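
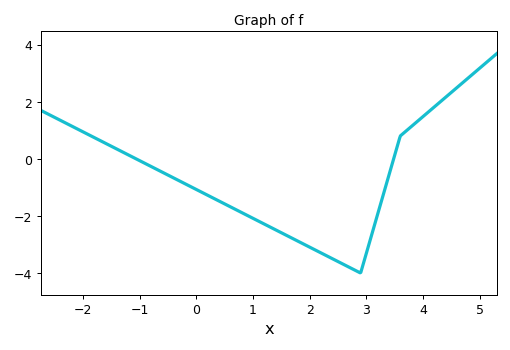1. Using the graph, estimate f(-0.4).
-0.6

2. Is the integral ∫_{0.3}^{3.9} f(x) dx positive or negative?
negative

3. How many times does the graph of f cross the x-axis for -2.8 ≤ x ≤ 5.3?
2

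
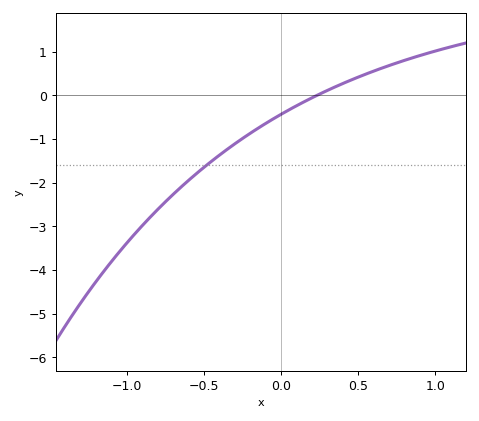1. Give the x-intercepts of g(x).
0.25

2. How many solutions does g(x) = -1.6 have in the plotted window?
1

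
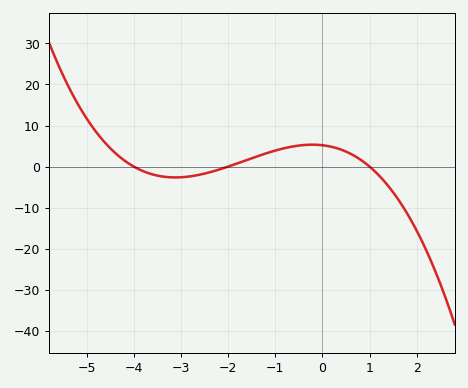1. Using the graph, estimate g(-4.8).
8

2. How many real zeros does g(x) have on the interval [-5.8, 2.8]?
3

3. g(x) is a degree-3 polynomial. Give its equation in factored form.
y = -0.65(x + 4)(x + 2)(x - 1)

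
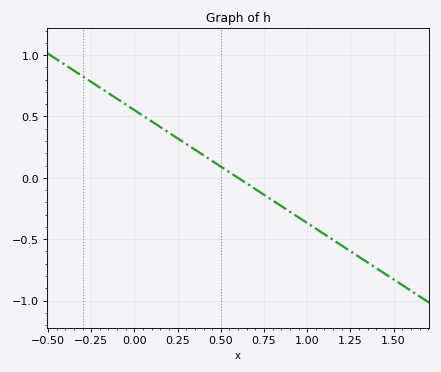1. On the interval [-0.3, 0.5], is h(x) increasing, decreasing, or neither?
decreasing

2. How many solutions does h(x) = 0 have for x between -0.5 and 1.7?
1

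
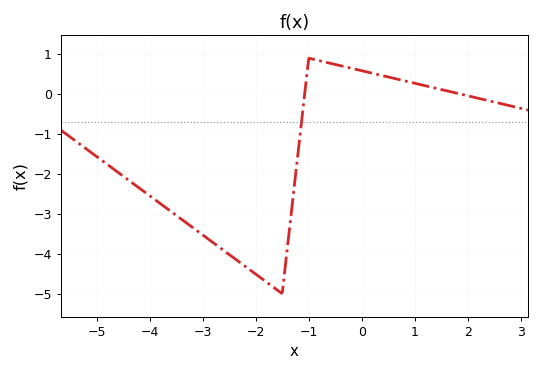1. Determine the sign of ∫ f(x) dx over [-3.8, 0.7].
negative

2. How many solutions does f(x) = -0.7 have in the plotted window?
1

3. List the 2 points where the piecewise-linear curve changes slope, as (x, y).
(-1.5, -5); (-1, 0.9)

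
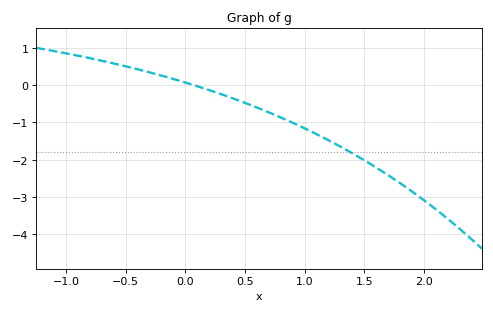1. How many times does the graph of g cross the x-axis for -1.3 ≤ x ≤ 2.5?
1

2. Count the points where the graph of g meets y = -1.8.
1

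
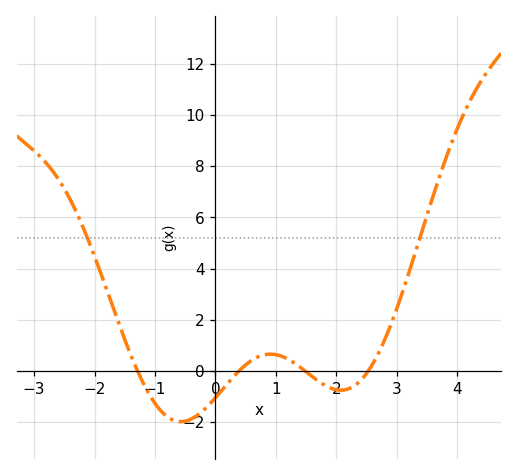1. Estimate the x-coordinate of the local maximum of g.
0.91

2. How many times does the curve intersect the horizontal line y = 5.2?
2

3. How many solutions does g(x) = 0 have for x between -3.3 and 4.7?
4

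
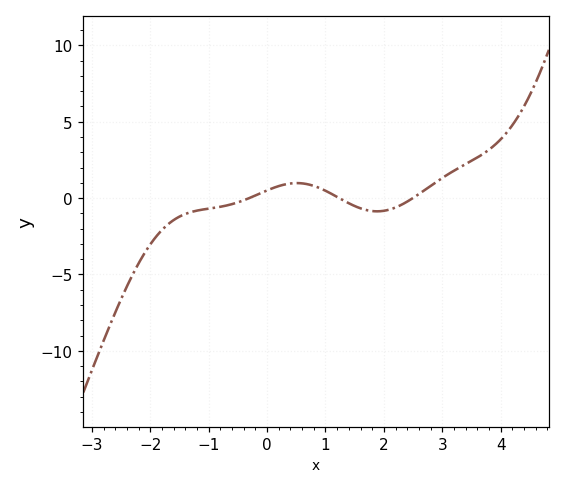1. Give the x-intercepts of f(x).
-0.4, 1.2, 2.4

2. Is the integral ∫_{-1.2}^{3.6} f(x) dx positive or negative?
positive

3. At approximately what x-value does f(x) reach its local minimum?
1.8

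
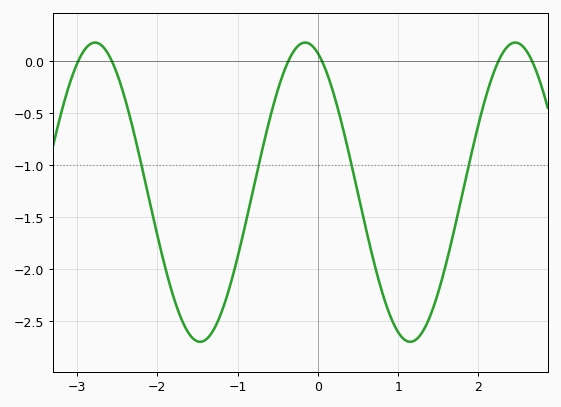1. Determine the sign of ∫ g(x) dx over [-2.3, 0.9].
negative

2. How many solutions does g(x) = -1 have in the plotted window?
4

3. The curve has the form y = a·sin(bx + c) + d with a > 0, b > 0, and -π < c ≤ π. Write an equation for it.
y = 1.44sin(2.4x + 1.95) - 1.26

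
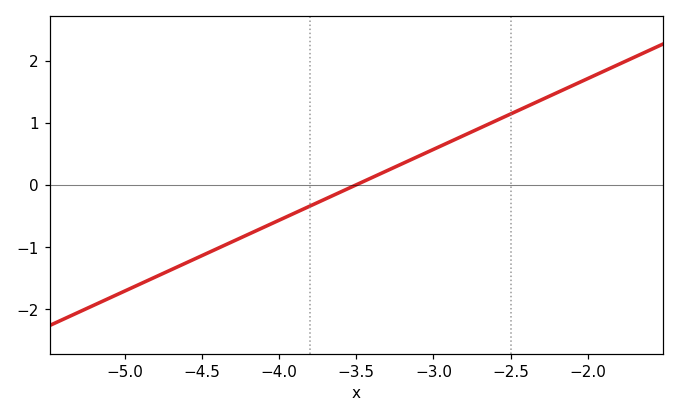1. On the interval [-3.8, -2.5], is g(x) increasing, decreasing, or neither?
increasing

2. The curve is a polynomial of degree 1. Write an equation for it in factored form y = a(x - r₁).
y = 1.14(x + 3.5)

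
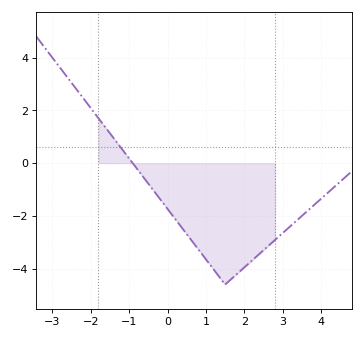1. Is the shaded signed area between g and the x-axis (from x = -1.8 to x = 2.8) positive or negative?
negative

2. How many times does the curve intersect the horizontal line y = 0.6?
1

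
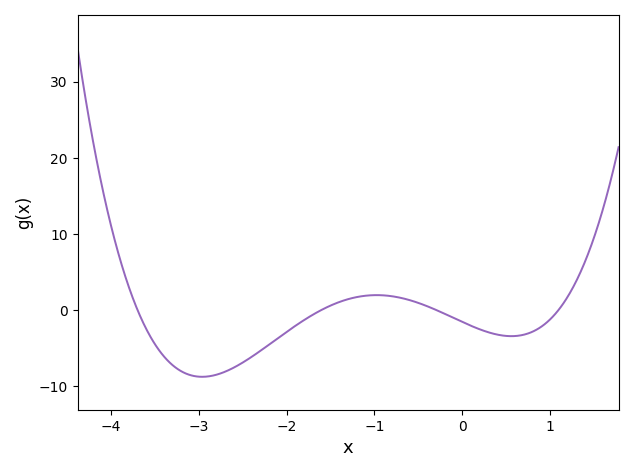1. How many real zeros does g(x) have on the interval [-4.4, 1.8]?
4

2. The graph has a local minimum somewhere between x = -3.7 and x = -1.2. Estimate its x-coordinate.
-3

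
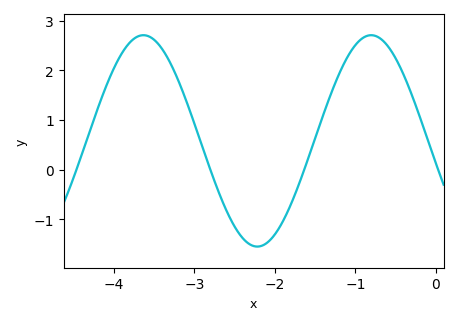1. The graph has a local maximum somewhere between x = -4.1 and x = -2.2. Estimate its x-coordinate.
-3.63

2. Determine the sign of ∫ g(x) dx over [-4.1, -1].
positive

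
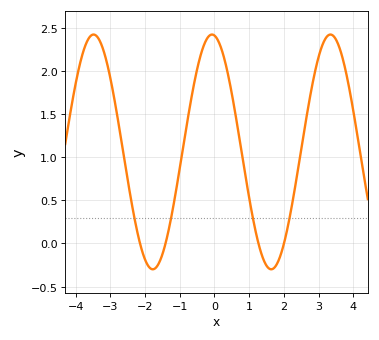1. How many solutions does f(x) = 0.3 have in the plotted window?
4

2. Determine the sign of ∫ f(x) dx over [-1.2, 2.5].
positive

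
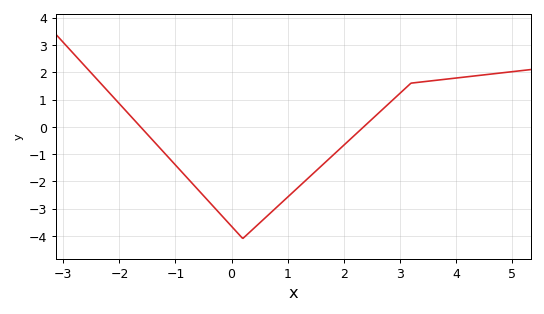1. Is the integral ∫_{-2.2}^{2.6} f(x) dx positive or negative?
negative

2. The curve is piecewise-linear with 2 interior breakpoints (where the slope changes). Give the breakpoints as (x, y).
(0.2, -4.1); (3.2, 1.6)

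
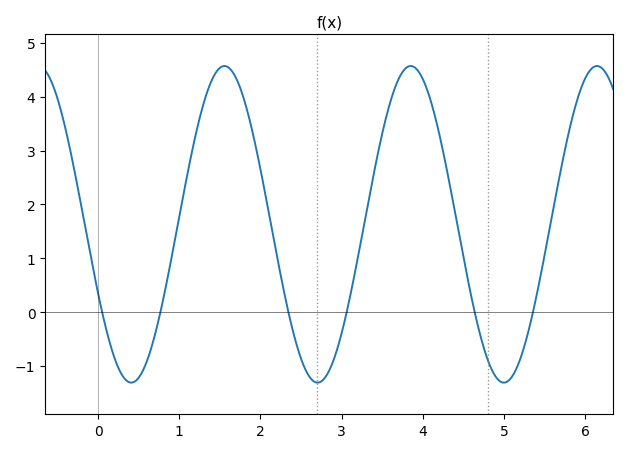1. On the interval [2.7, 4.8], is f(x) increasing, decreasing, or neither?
neither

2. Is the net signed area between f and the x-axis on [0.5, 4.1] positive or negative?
positive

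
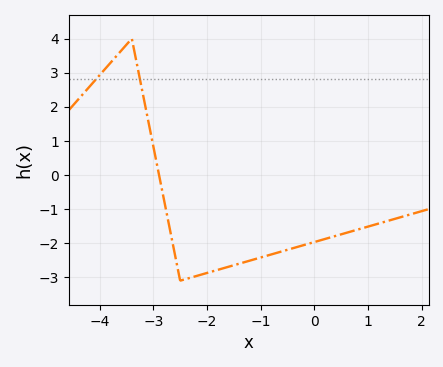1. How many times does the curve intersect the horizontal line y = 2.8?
2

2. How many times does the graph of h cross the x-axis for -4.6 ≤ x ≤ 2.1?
1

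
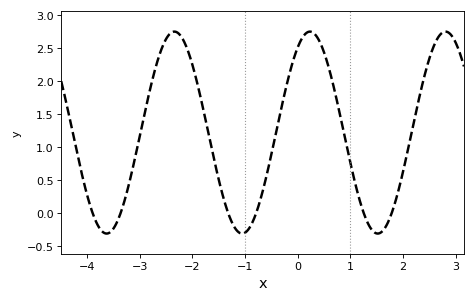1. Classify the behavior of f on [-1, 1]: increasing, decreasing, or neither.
neither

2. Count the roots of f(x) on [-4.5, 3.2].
6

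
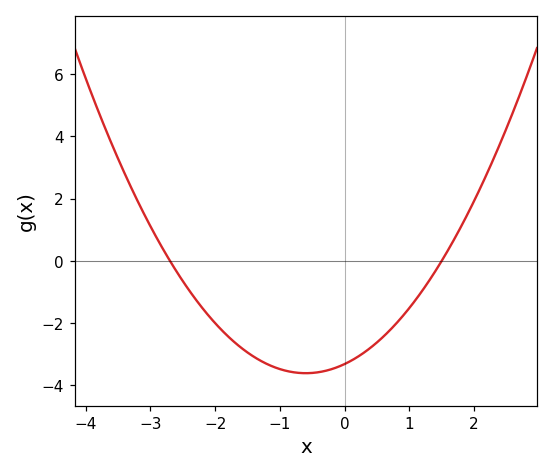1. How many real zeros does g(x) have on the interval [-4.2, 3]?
2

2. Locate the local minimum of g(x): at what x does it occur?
-0.6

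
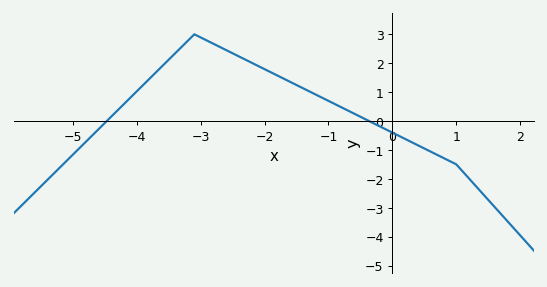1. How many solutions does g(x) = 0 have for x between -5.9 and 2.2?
2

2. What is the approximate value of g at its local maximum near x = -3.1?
3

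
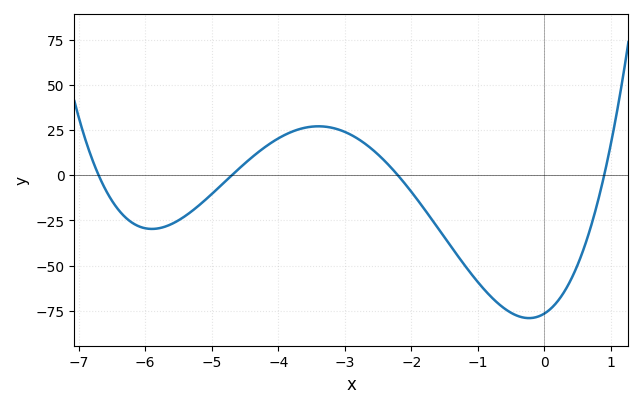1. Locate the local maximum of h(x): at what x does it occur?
-3.4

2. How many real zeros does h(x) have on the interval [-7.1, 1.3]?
4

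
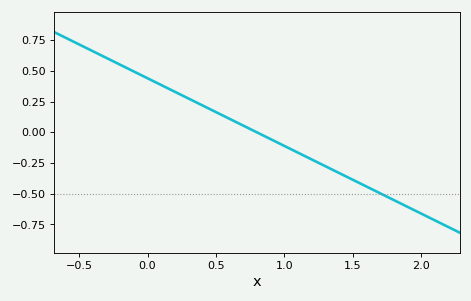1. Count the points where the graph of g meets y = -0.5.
1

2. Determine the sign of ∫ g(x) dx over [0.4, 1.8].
negative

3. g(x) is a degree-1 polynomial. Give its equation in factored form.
y = -0.55(x - 0.8)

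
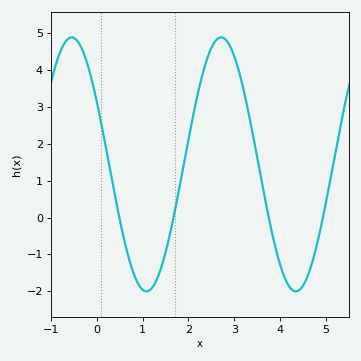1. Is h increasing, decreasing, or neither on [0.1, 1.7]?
neither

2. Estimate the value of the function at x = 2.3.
3.85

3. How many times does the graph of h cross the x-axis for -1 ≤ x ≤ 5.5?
4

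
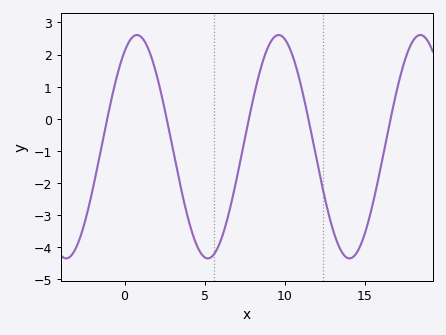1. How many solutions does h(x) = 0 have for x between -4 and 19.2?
5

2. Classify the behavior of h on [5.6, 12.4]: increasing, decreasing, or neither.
neither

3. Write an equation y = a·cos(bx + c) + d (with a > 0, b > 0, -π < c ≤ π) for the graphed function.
y = 3.48cos(0.71x - 0.55) - 0.87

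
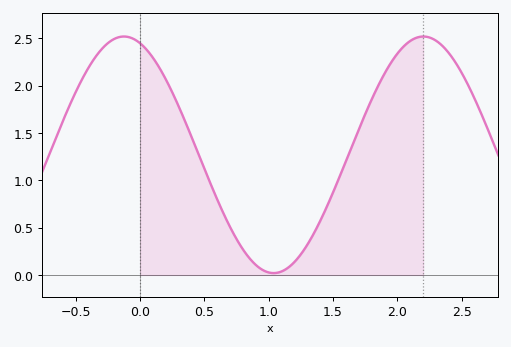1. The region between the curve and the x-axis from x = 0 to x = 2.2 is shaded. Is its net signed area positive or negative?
positive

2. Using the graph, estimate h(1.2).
0.138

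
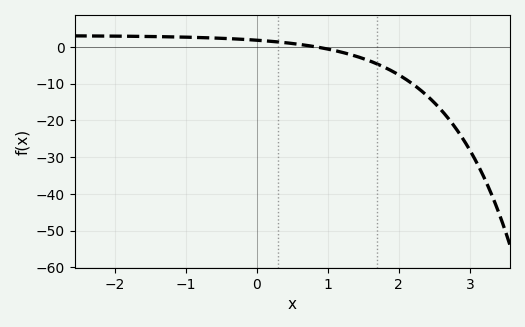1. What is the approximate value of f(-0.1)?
2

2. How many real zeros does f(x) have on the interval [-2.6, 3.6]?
1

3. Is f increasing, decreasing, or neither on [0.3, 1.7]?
decreasing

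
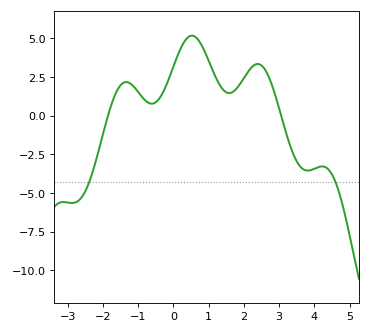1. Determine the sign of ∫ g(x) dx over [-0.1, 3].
positive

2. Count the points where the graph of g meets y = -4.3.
2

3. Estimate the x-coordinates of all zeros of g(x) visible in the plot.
-1.8, 3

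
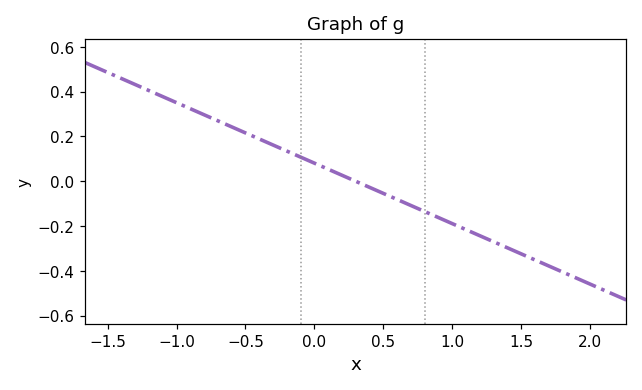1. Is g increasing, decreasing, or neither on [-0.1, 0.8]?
decreasing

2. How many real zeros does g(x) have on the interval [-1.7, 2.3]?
1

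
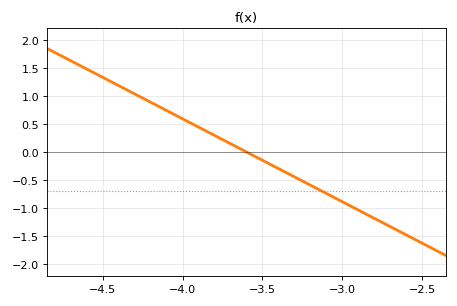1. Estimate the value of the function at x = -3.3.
-0.444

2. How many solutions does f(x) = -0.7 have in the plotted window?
1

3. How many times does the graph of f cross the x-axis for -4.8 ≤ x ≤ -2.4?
1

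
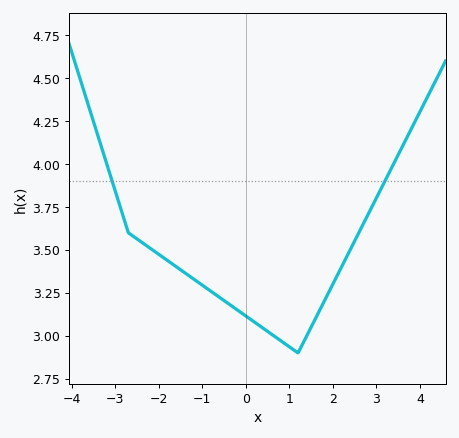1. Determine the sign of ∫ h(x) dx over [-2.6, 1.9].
positive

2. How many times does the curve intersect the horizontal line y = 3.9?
2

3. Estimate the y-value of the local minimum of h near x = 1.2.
2.9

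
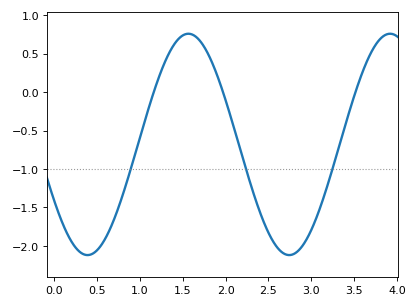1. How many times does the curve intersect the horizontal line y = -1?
3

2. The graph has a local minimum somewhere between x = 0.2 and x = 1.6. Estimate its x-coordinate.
0.4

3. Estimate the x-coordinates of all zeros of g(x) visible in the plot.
1.2, 2, 3.5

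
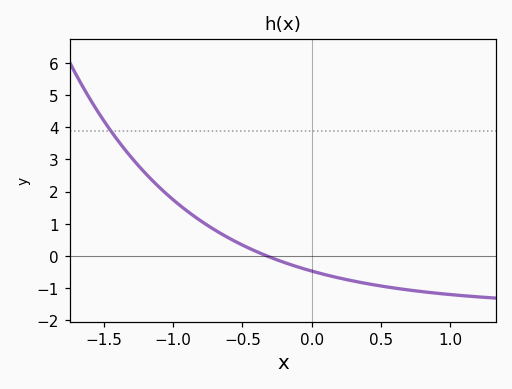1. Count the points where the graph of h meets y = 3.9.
1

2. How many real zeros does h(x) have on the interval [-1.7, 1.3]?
1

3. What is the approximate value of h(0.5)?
-0.934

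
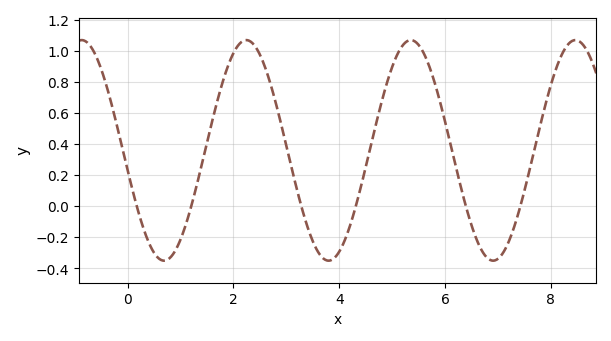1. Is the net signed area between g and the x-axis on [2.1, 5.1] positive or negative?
positive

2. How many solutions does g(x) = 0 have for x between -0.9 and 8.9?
6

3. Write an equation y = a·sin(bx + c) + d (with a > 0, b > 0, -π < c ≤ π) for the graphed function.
y = 0.71sin(2.02x - 2.96) + 0.36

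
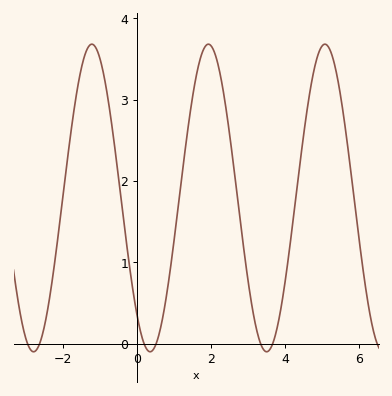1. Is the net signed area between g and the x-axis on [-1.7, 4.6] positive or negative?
positive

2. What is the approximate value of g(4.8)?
3.4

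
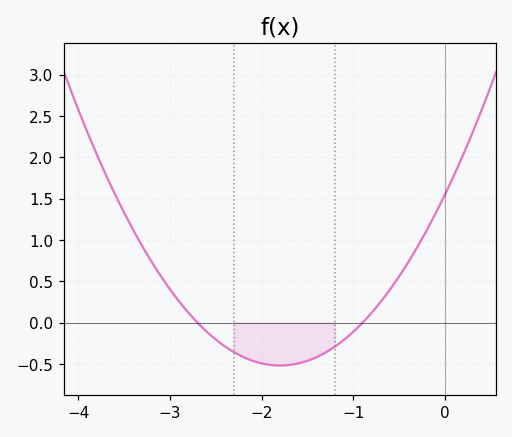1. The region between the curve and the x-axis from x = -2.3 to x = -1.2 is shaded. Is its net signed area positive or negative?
negative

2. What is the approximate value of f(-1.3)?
-0.358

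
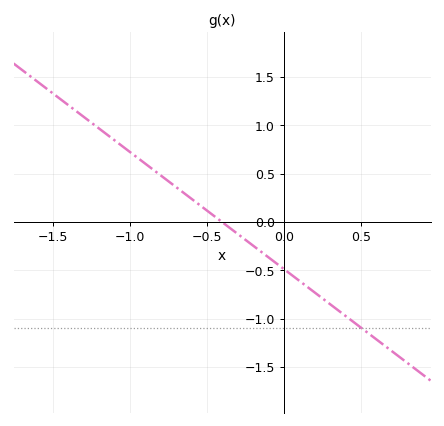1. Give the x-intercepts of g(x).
-0.4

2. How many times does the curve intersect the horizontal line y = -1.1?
1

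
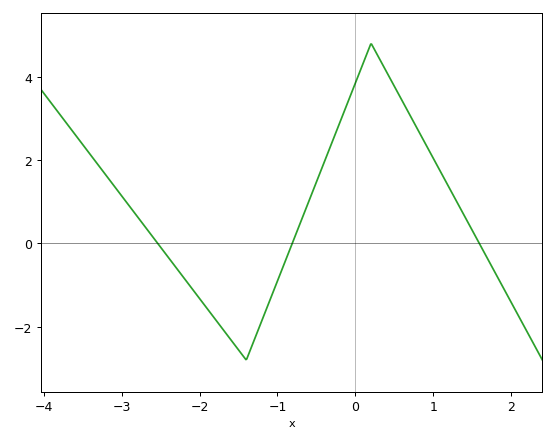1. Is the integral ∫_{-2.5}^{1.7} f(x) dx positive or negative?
positive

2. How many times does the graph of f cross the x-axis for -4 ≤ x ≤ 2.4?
3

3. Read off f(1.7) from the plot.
-0.4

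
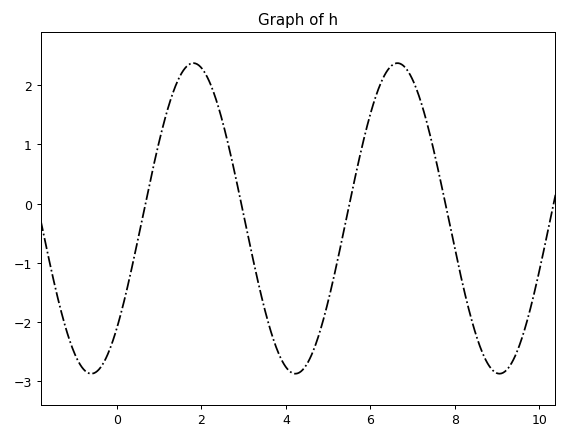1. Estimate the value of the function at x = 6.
1.5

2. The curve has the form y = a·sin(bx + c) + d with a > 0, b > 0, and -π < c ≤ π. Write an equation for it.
y = 2.62sin(1.3x - 0.78) - 0.25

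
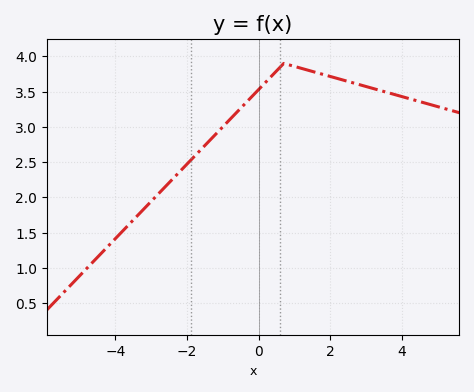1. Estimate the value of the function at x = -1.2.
2.9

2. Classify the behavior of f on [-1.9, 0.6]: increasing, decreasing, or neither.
increasing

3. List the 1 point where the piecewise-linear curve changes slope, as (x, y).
(0.7, 3.9)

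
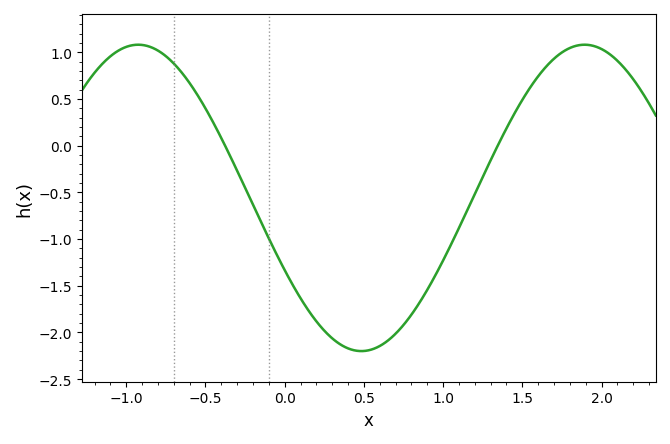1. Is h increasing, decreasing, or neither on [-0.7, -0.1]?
decreasing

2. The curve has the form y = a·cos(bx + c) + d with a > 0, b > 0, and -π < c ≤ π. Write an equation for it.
y = 1.64cos(2.2x + 2.1) - 0.56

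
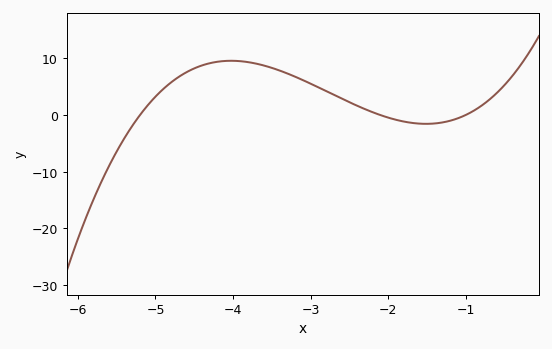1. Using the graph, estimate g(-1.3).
-1.31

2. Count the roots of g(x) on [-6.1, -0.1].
3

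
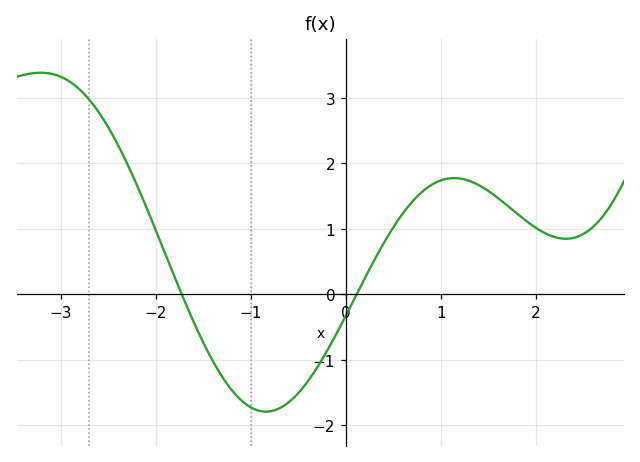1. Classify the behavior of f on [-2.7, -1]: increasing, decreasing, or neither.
decreasing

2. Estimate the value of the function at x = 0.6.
1.24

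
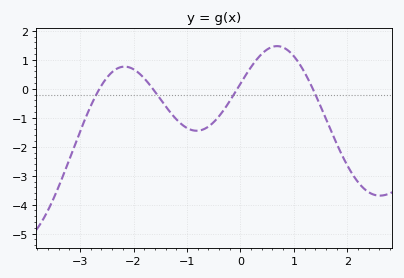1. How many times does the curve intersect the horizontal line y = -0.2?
4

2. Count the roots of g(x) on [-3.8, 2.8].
4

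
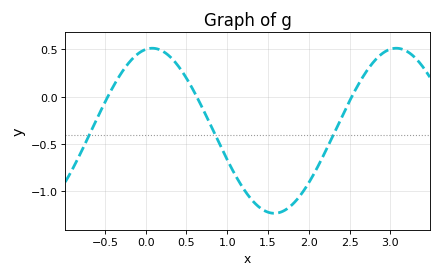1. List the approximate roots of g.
-0.5, 0.6, 2.5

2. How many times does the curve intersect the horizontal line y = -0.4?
3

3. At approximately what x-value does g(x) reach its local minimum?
1.6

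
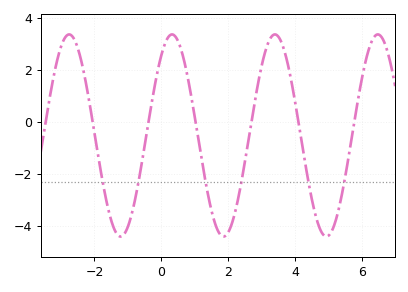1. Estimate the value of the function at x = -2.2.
1.2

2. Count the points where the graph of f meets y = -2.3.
6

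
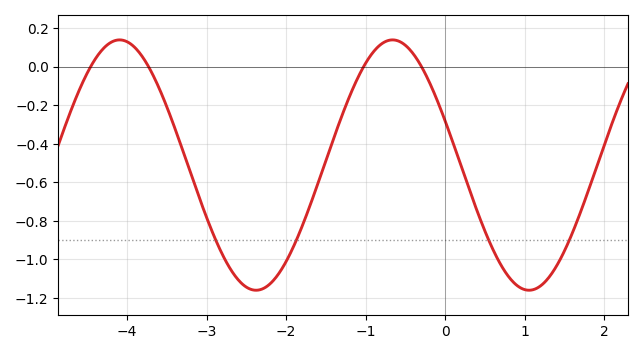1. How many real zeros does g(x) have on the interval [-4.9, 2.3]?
4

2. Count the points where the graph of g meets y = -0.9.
4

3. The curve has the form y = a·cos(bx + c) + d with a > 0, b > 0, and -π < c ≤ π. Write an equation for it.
y = 0.65cos(1.8x + 1.2) - 0.51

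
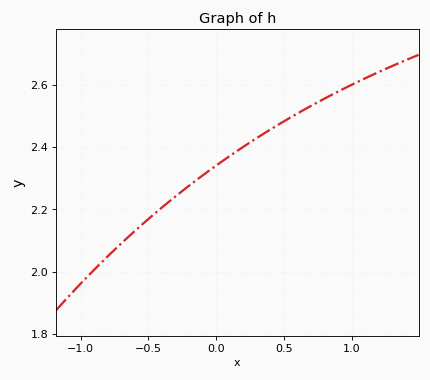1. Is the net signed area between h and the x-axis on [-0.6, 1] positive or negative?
positive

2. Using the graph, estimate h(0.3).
2.43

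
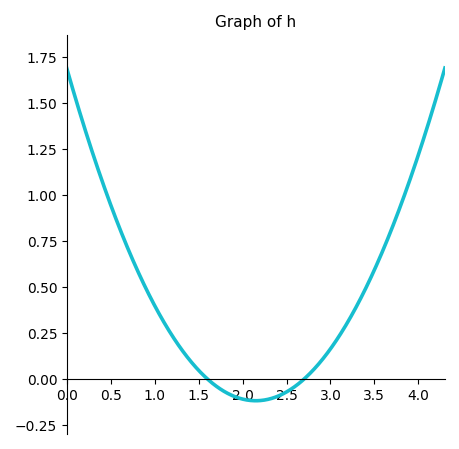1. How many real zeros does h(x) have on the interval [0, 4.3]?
2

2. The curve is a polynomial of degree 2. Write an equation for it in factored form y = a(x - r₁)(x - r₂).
y = 0.39(x - 1.6)(x - 2.7)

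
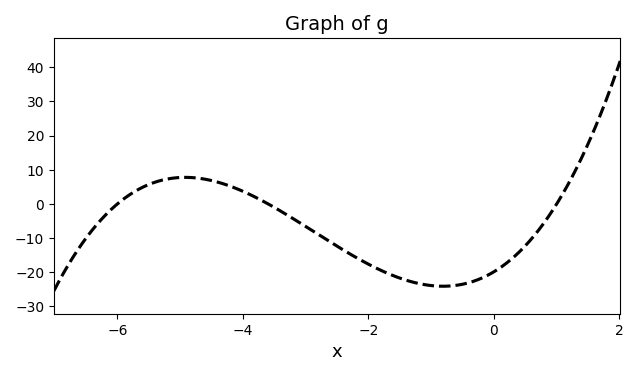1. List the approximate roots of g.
-6, -3.6, 1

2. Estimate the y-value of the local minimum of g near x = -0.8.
-24.1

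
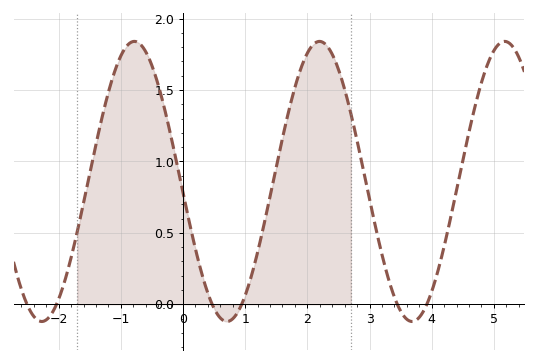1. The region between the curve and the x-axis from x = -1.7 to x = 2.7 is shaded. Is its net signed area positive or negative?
positive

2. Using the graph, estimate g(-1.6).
0.709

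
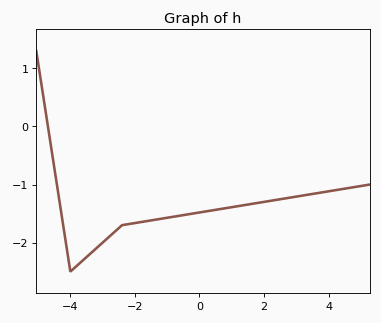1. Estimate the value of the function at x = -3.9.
-2.4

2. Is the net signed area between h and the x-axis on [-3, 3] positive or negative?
negative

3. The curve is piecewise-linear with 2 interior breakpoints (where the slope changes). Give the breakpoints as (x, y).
(-4, -2.5); (-2.4, -1.7)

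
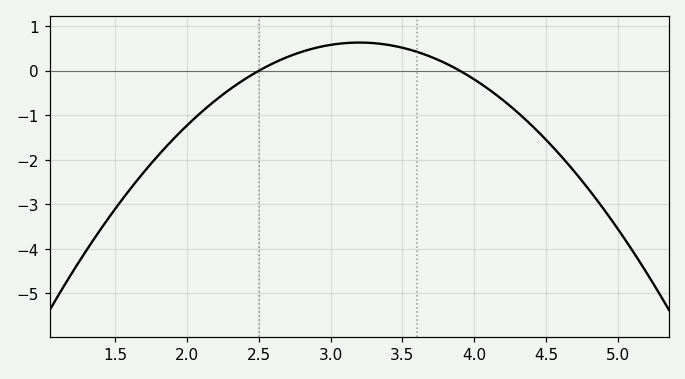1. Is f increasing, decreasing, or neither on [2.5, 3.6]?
neither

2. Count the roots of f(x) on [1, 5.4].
2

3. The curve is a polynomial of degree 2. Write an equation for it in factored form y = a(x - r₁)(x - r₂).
y = -1.29(x - 2.5)(x - 3.9)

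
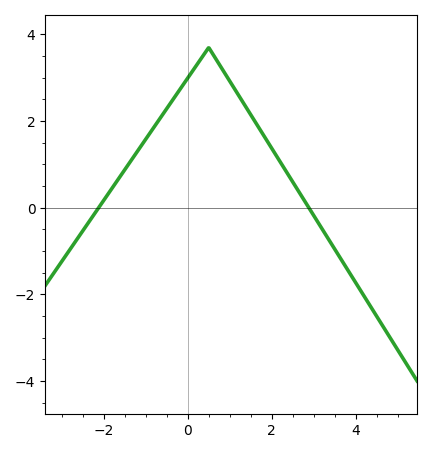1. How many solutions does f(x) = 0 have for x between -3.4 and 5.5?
2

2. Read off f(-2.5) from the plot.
-0.537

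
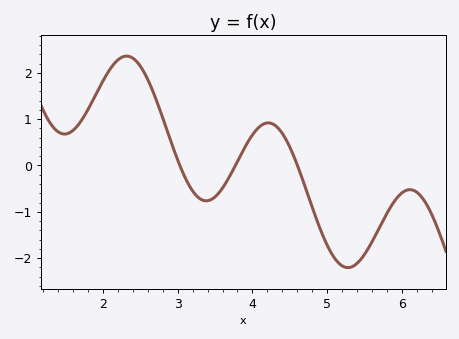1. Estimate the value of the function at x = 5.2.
-2.2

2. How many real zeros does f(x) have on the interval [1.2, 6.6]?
3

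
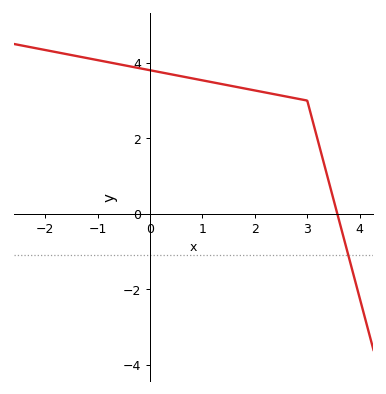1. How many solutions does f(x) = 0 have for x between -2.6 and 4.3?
1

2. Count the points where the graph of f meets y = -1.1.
1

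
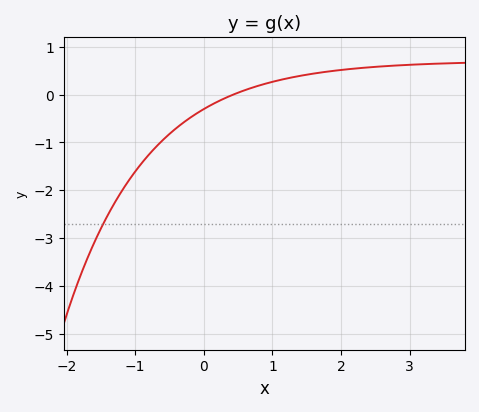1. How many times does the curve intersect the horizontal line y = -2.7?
1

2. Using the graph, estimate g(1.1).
0.305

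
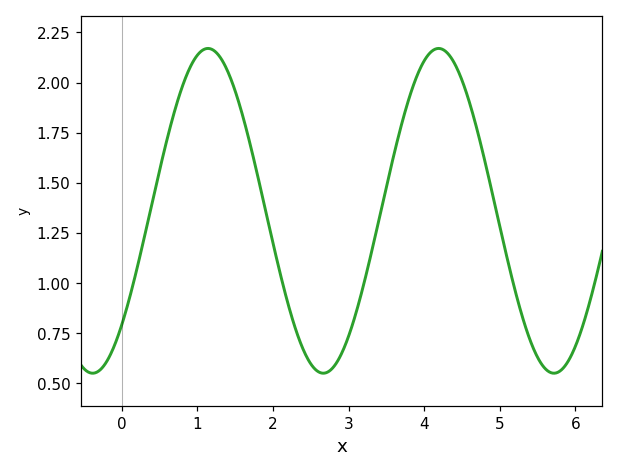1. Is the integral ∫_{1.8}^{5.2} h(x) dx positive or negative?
positive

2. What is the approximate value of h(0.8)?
1.98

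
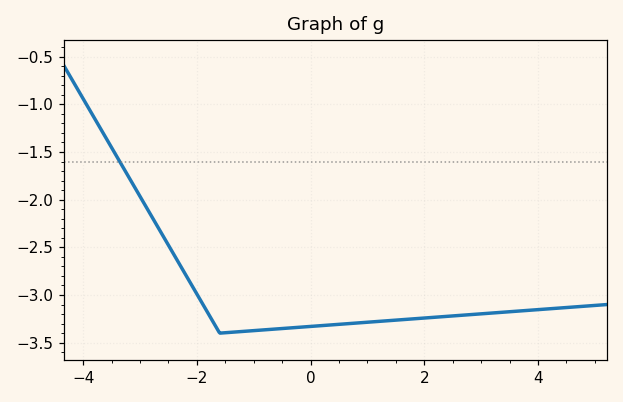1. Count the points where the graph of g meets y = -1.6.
1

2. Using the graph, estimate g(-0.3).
-3.35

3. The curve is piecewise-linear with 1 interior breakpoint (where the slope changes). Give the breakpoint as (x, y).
(-1.6, -3.4)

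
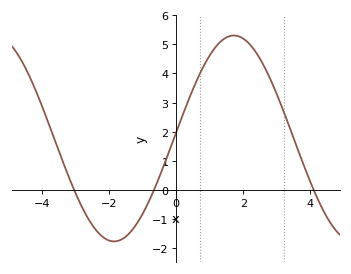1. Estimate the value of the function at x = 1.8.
5.3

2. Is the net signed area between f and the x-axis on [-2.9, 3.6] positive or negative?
positive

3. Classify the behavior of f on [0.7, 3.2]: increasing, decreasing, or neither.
neither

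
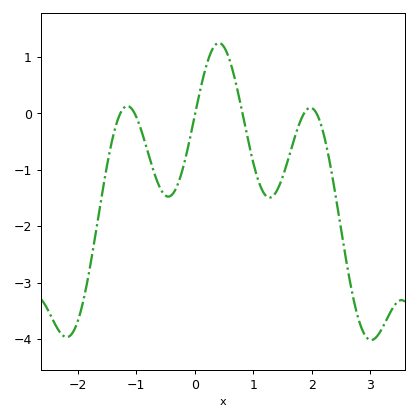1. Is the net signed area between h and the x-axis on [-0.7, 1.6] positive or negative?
negative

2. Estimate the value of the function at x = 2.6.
-2.7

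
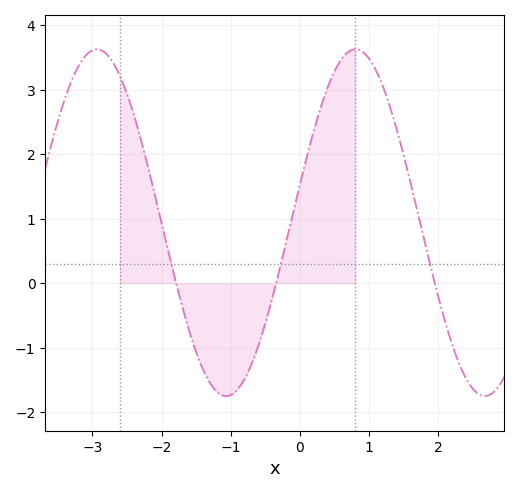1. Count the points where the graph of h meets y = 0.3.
3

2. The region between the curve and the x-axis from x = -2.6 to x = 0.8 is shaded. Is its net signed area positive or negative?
positive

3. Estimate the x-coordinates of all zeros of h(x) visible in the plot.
-1.8, -0.3, 2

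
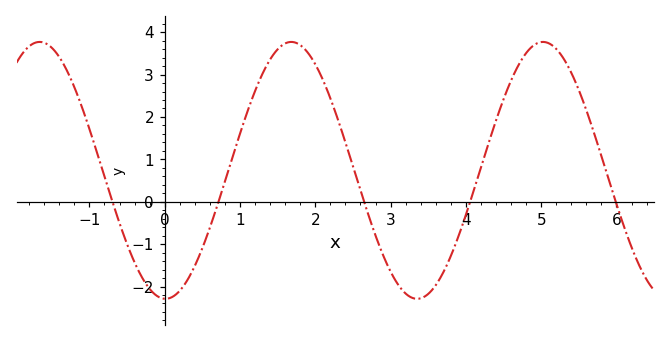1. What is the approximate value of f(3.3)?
-2.3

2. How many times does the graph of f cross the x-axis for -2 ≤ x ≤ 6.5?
5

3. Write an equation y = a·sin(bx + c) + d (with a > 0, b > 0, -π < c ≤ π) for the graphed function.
y = 3.03sin(1.9x - 1.6) + 0.74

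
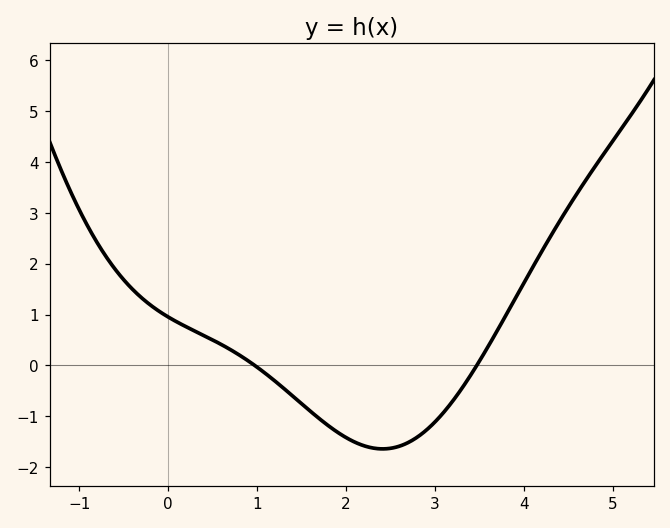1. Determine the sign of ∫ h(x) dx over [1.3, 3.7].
negative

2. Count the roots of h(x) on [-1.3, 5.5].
2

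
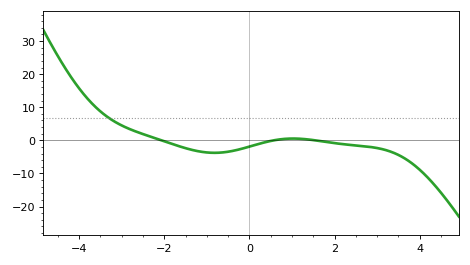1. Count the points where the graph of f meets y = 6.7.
1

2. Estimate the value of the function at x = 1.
1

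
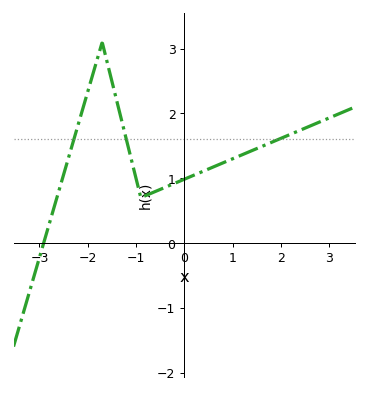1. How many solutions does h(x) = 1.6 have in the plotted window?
3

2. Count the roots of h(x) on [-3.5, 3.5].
1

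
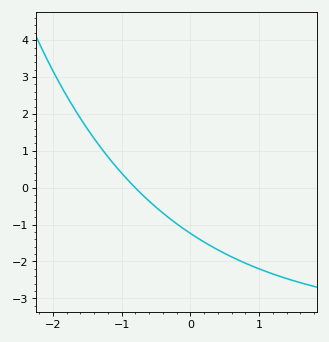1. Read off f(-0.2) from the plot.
-0.978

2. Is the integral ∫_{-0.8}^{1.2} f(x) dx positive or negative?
negative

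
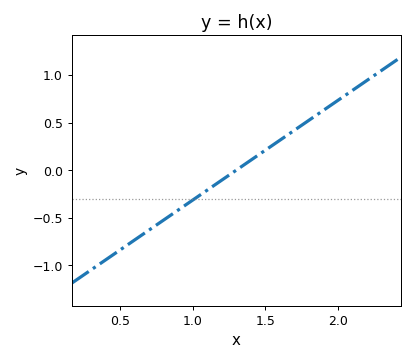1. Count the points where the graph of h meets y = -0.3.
1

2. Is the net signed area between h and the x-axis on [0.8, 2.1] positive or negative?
positive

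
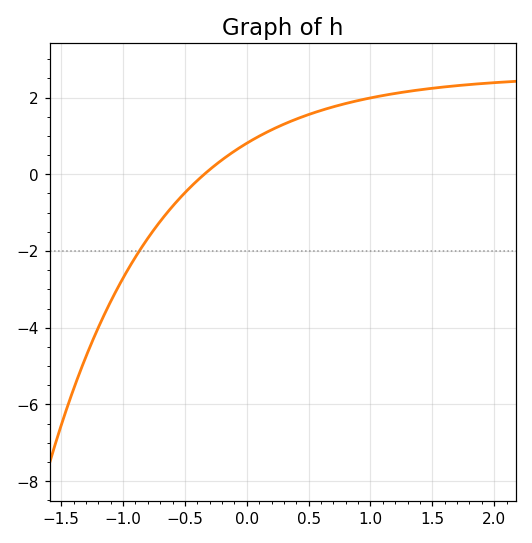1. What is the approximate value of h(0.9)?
1.92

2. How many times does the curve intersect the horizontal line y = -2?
1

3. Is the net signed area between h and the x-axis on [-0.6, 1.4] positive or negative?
positive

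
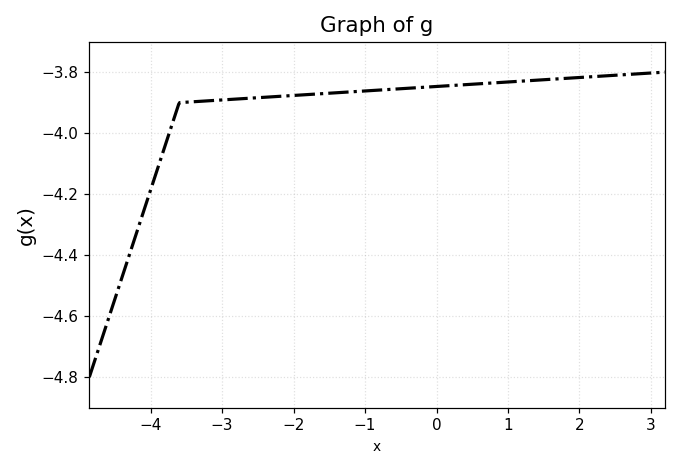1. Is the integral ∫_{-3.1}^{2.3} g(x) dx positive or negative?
negative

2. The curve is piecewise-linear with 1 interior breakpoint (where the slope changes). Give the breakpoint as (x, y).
(-3.6, -3.9)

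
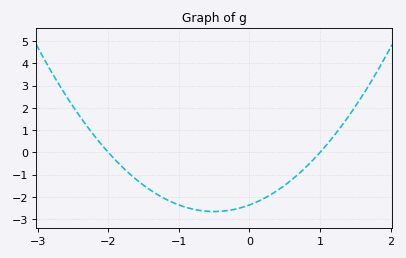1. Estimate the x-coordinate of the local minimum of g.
-0.5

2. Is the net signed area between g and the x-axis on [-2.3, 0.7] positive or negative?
negative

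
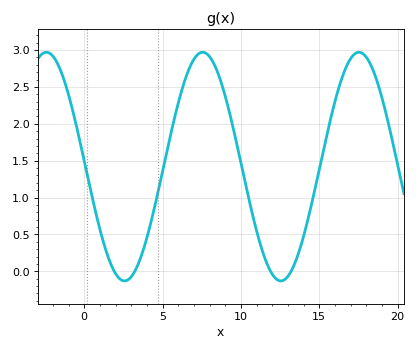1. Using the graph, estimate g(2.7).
-0.1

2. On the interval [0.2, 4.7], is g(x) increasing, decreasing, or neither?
neither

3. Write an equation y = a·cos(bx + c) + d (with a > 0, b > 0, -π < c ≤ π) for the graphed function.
y = 1.55cos(0.63x + 1.5) + 1.42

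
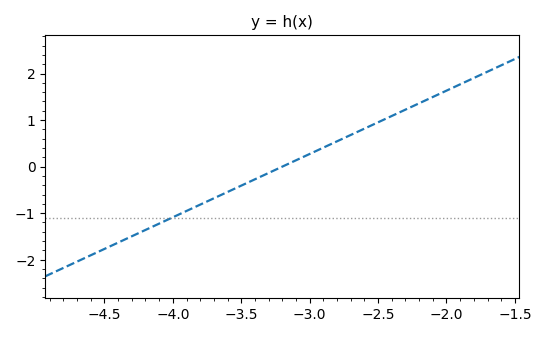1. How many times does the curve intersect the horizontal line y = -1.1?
1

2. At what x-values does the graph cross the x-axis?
-3.2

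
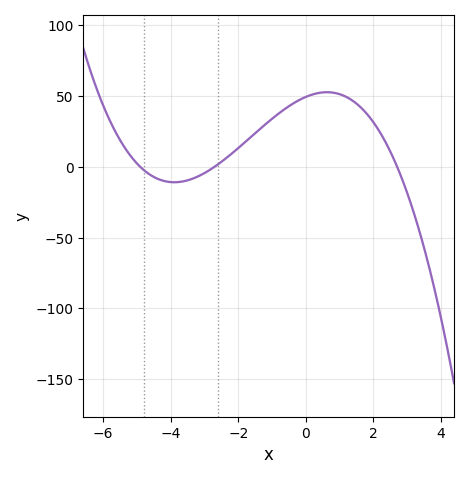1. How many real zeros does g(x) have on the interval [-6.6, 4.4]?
3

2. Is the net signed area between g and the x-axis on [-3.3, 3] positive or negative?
positive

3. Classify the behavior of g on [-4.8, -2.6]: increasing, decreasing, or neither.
neither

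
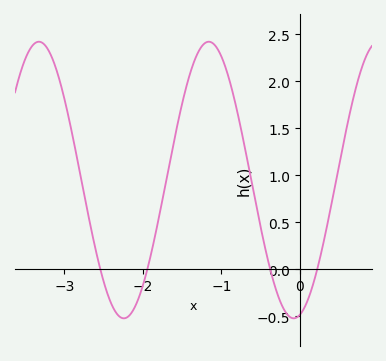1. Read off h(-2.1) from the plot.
-0.4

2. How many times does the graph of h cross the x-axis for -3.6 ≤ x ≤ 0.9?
4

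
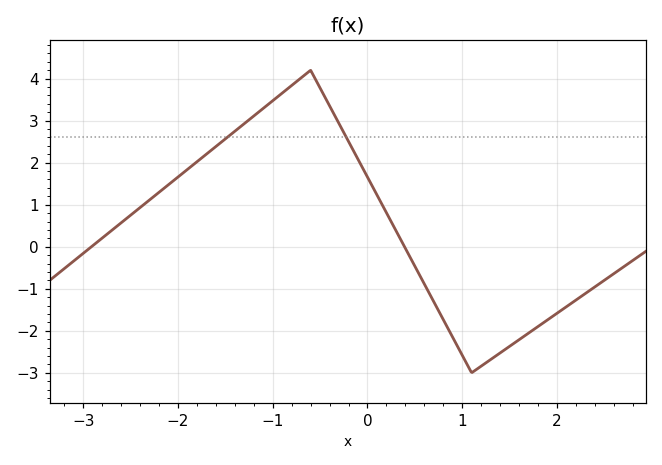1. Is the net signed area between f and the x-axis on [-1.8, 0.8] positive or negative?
positive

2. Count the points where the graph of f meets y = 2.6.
2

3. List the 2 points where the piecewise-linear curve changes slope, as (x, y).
(-0.6, 4.2); (1.1, -3)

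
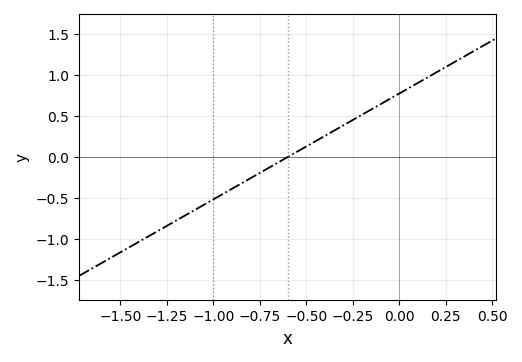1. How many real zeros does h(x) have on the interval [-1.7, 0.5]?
1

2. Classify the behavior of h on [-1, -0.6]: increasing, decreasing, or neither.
increasing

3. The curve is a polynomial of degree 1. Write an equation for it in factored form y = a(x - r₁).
y = 1.29(x + 0.6)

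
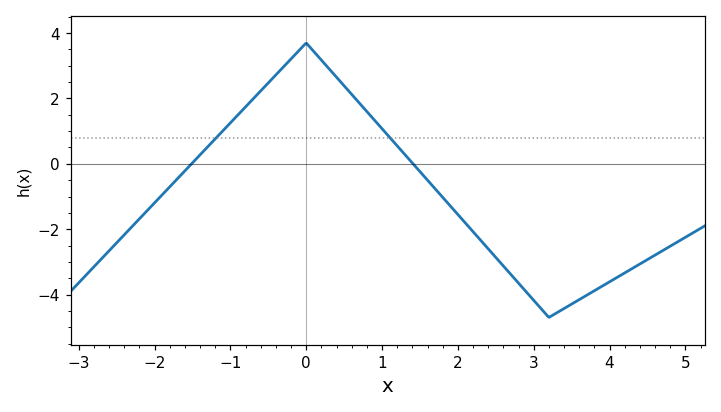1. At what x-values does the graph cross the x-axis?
-1.6, 1.4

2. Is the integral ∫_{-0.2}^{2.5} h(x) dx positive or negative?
positive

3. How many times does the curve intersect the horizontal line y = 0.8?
2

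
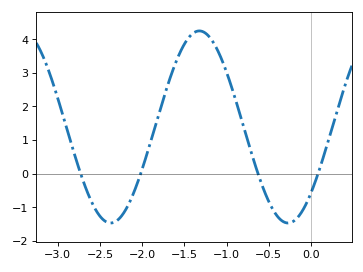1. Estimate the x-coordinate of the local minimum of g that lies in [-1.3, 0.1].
-0.25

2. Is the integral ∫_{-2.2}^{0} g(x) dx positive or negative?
positive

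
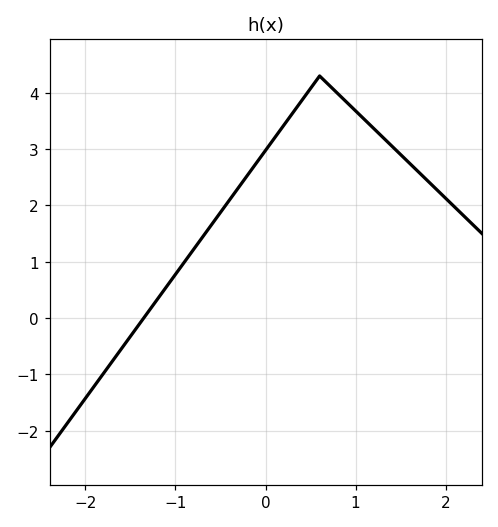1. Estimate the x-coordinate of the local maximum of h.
0.6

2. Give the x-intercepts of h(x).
-1.4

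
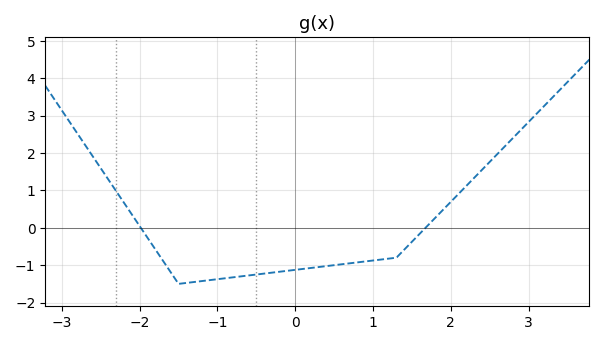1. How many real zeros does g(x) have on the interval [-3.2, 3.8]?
2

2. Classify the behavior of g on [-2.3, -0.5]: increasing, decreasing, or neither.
neither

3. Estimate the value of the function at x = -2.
0.047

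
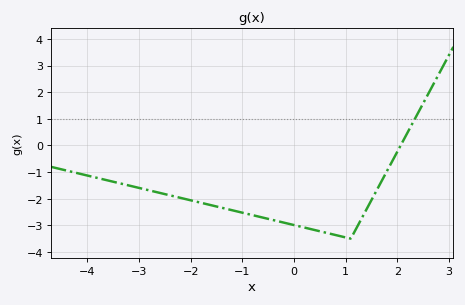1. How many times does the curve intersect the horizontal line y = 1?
1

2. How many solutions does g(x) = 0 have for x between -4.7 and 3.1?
1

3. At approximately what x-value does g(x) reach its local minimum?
1.1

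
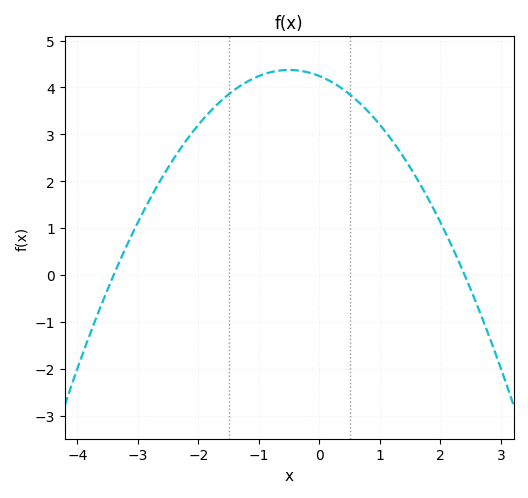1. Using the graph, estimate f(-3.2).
0.582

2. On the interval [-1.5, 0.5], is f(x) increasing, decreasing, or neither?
neither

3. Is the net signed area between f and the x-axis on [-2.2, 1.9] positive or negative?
positive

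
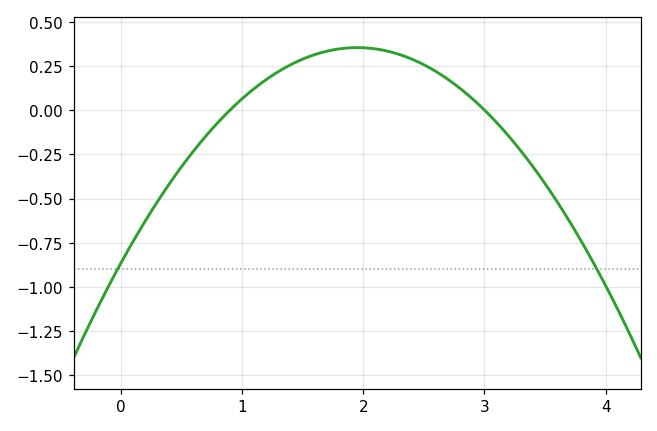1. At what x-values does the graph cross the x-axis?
0.9, 3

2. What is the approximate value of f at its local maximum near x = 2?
0.35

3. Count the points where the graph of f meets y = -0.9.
2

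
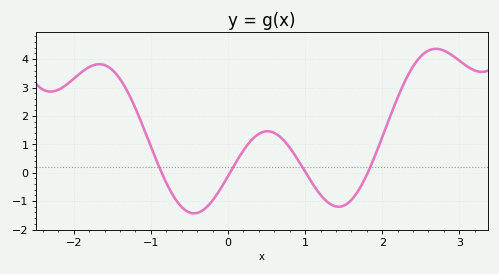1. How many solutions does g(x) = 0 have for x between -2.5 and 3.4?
4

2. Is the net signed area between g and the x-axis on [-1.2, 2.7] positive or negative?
positive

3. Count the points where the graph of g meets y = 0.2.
4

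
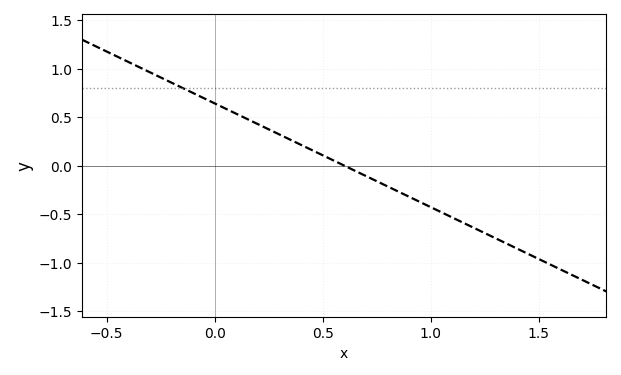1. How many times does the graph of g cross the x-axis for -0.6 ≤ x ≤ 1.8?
1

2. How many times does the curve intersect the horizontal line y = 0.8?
1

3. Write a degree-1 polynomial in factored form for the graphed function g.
y = -1.07(x - 0.6)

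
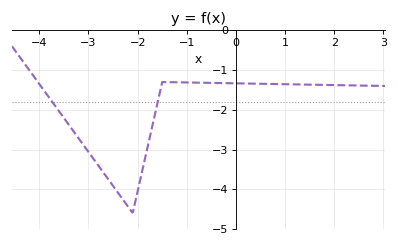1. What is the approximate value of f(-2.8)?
-3.4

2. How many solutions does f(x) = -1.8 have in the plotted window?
2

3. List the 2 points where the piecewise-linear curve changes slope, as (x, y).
(-2.1, -4.6); (-1.5, -1.3)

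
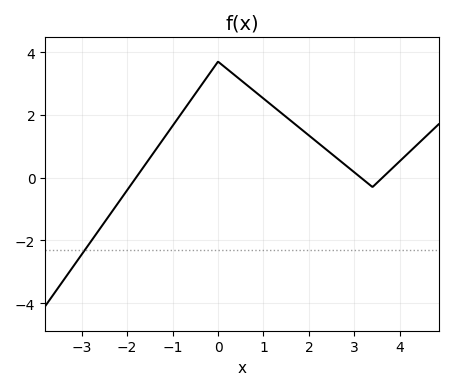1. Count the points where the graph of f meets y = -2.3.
1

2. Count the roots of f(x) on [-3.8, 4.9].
3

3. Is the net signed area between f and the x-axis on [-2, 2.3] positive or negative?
positive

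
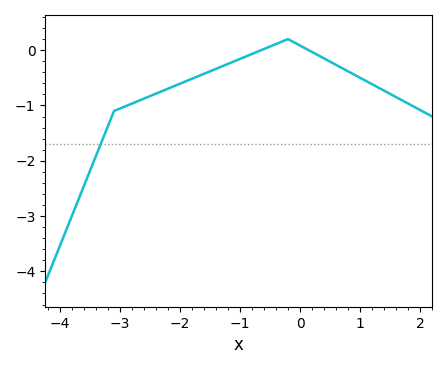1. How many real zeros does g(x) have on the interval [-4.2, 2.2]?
2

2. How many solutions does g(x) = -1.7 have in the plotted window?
1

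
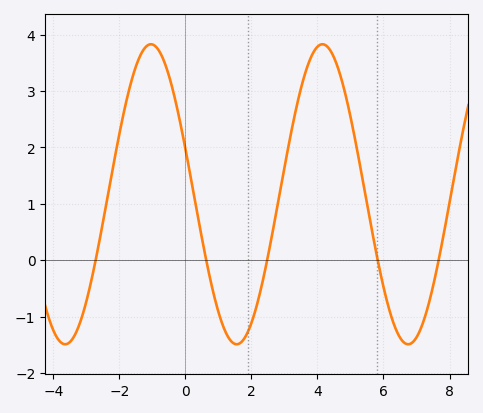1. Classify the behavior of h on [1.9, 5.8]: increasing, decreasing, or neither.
neither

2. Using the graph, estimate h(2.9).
1.32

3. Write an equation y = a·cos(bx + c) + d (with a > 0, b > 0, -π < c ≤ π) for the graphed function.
y = 2.66cos(1.21x + 1.26) + 1.17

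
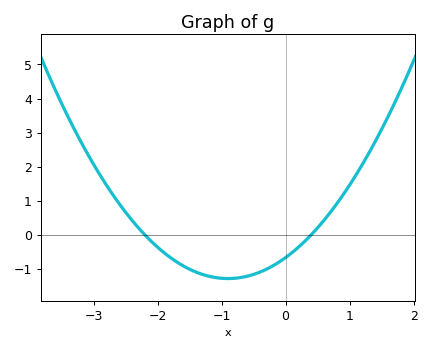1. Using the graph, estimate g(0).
-0.669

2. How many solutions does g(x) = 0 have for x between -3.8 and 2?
2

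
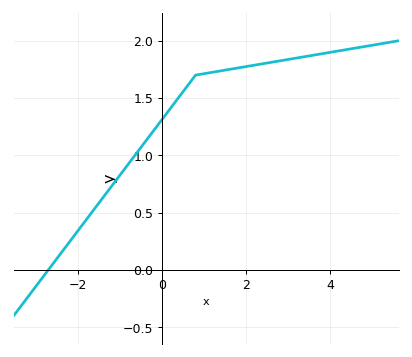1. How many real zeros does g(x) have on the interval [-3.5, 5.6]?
1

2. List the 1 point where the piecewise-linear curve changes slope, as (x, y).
(0.8, 1.7)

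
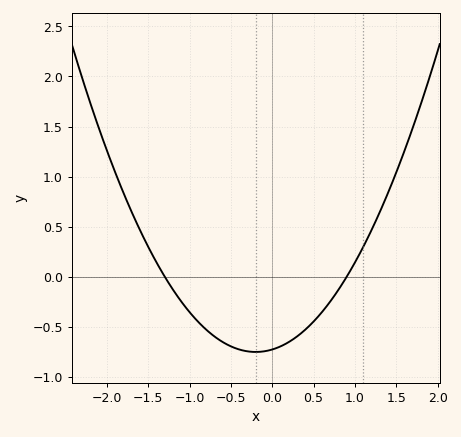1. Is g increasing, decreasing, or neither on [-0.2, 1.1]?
increasing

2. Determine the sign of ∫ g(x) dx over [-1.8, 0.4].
negative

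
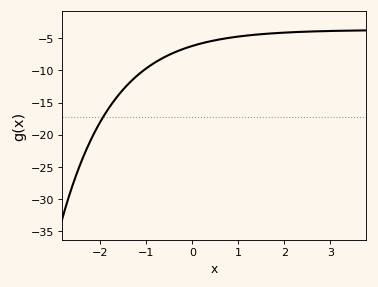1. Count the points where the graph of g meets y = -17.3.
1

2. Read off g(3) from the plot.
-4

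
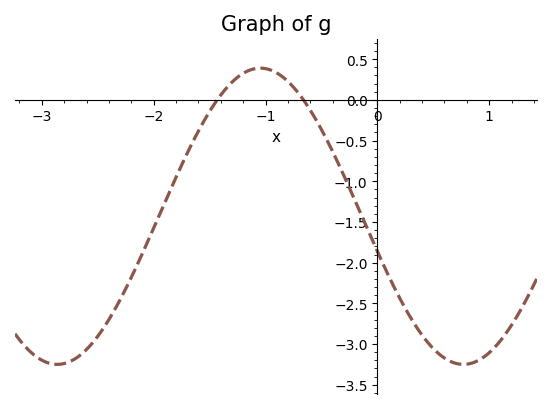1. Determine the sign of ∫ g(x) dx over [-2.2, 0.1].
negative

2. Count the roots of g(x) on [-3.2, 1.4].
2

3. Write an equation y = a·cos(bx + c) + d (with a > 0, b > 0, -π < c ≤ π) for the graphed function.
y = 1.82cos(1.7x + 1.8) - 1.43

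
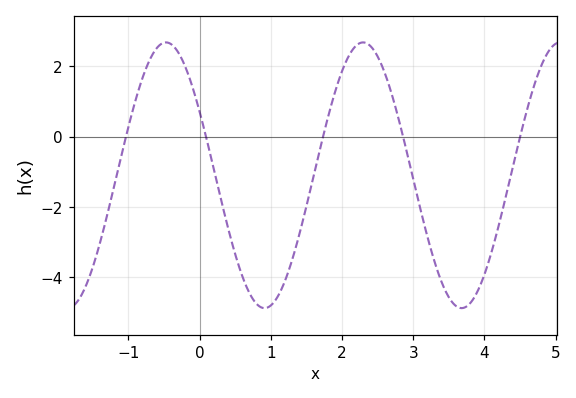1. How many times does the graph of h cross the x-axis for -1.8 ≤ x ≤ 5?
5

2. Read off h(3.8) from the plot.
-4.74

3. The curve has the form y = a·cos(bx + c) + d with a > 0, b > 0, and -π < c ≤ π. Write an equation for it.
y = 3.78cos(2.27x + 1.07) - 1.1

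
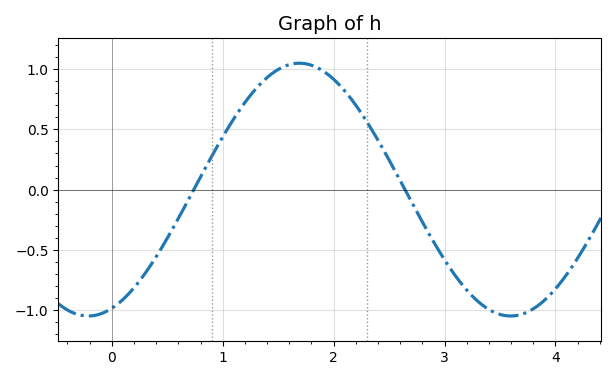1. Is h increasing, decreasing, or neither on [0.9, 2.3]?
neither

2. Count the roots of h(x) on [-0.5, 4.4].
2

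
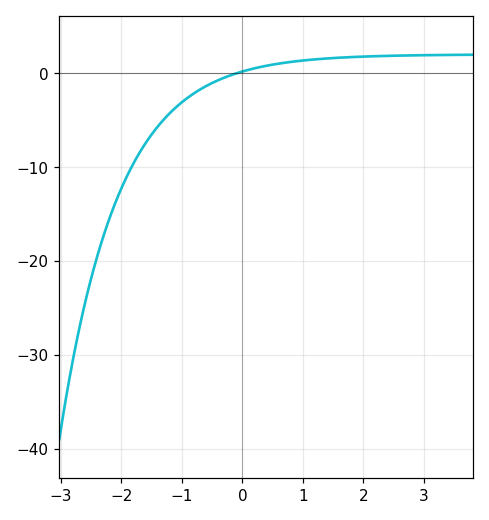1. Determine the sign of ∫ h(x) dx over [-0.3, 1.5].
positive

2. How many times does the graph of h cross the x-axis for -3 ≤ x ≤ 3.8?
1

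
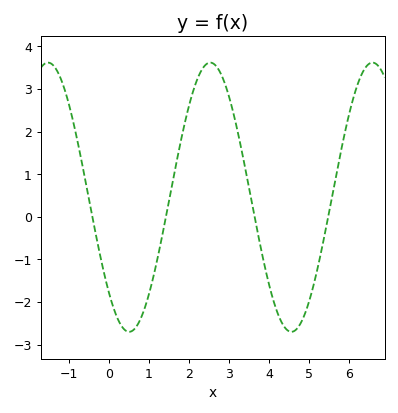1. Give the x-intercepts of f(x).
-0.4, 1.4, 3.6, 5.4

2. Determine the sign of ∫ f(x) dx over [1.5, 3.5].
positive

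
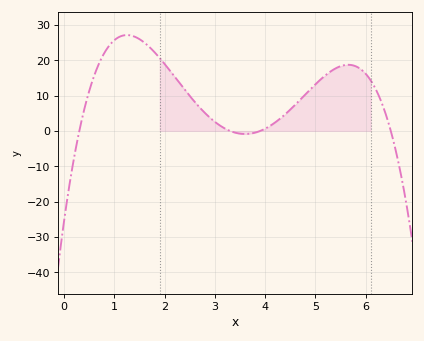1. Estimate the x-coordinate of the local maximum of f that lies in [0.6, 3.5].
1.2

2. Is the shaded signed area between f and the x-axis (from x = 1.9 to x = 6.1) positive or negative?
positive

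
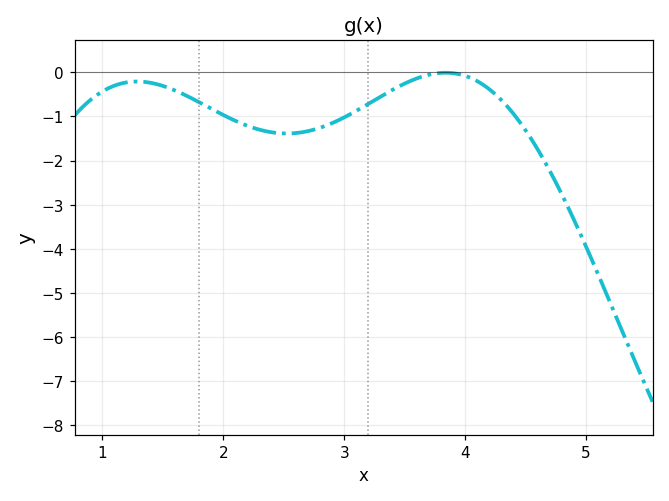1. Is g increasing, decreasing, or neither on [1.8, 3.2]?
neither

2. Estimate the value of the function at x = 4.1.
-0.2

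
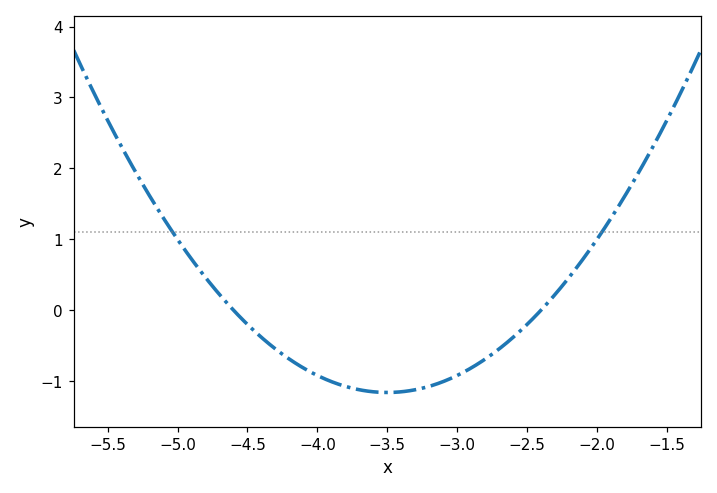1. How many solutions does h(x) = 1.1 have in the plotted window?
2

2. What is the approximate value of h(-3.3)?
-1.12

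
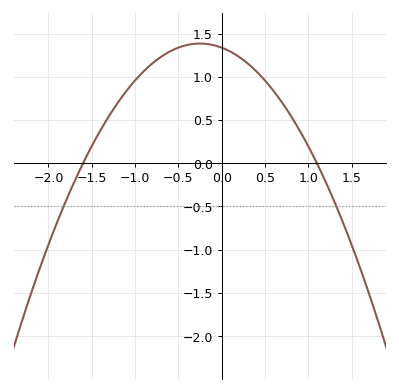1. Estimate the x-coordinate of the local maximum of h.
-0.25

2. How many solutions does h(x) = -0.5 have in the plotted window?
2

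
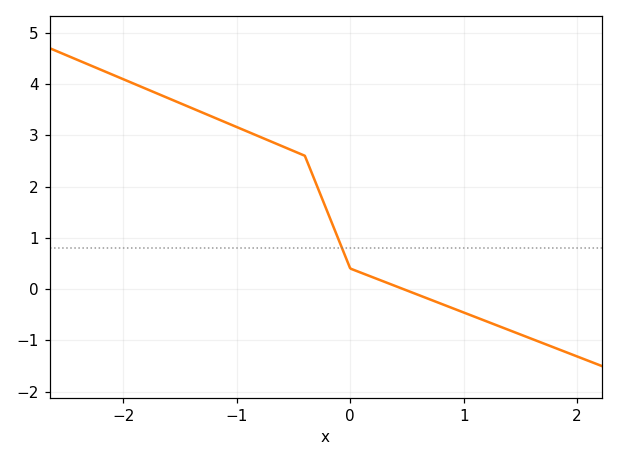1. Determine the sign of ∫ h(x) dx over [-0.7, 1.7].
positive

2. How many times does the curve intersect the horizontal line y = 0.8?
1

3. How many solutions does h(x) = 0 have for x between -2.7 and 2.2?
1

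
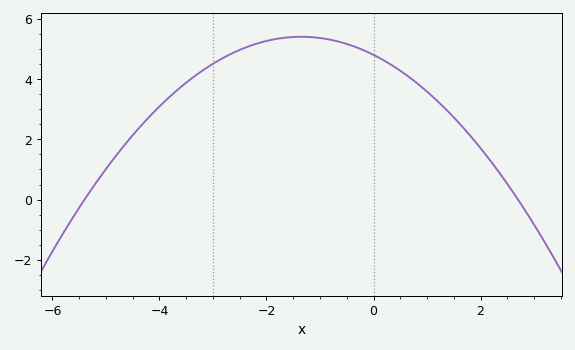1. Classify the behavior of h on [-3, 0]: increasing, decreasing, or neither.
neither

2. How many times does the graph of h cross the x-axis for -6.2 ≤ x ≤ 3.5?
2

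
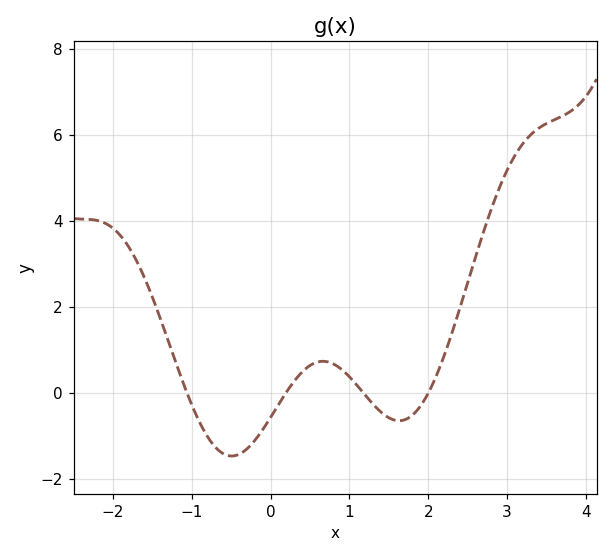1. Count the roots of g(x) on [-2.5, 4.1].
4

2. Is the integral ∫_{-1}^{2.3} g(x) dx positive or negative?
negative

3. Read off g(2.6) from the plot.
3.2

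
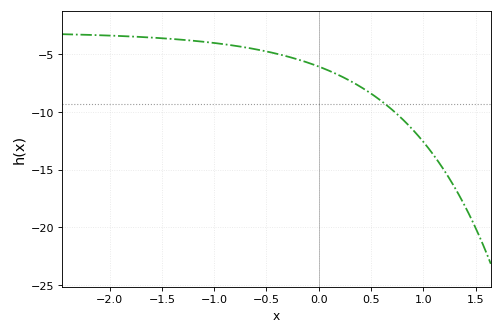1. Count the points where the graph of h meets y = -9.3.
1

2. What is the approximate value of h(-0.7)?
-4.5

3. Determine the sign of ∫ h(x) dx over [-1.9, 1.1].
negative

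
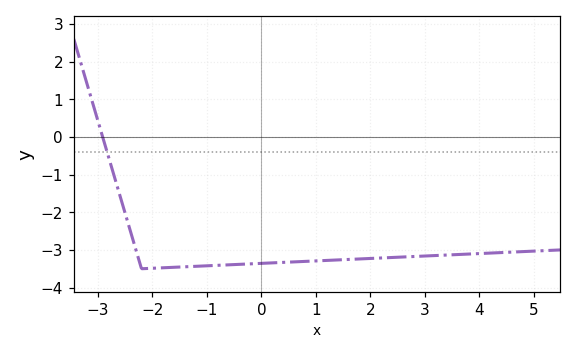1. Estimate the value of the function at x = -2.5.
-2.03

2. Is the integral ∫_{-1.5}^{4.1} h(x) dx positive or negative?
negative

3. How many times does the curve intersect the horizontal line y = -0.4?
1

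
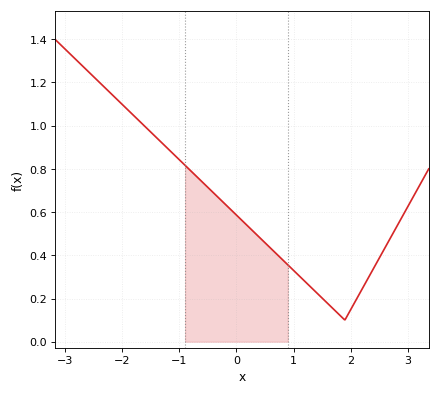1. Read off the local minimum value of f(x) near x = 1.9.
0.1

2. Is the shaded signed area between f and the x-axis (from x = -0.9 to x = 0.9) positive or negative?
positive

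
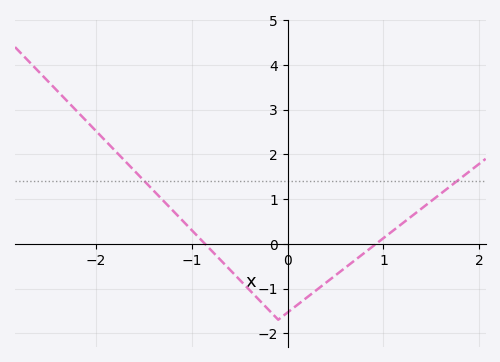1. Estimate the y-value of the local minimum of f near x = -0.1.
-1.7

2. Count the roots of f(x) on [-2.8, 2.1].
2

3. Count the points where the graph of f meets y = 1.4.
2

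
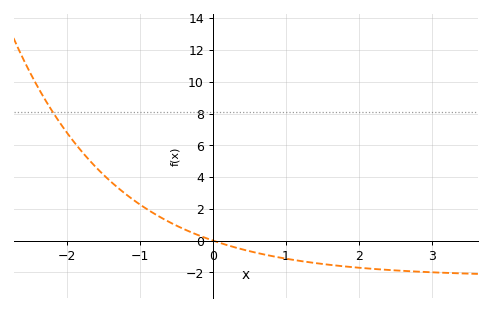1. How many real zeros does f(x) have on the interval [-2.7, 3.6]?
1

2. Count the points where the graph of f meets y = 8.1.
1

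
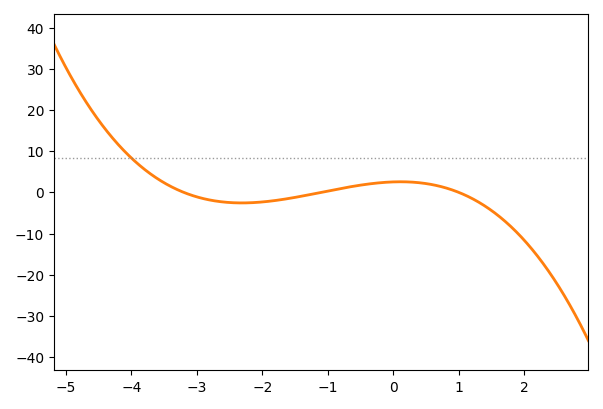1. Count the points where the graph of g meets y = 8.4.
1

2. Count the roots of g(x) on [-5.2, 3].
3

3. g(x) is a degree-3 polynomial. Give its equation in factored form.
y = -0.72(x + 3.2)(x + 1.1)(x - 1)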